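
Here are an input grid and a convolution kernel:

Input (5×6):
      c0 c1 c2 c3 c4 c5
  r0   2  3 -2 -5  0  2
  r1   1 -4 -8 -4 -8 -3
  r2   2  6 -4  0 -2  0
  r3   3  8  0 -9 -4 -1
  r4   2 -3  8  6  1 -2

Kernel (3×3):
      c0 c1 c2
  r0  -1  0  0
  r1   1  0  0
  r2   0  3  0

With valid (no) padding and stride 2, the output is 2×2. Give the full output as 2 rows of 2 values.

Output[0,0]: The receptive field on the input at this output position is [2 3 -2 / 1 -4 -8 / 2 6 -4]. Elementwise product with the kernel and sum: 2·-1 + 1·1 + 6·3.

17 -6
-8 22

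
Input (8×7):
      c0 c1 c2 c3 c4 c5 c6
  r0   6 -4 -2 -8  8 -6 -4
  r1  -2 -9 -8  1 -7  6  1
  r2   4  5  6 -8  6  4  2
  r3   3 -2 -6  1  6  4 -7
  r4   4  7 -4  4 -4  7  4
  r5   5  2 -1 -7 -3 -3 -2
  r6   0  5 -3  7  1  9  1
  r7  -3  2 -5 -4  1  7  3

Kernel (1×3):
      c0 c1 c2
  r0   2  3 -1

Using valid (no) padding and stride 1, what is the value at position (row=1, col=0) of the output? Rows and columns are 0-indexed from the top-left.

-23

The receptive field on the input at this output position is [-2 -9 -8]. Elementwise product with the kernel and sum: -2·2 + -9·3 + -8·-1.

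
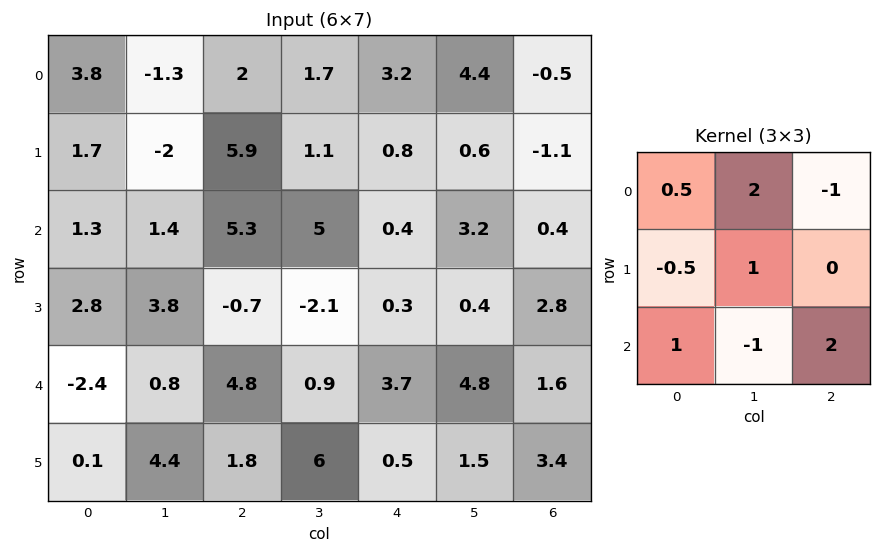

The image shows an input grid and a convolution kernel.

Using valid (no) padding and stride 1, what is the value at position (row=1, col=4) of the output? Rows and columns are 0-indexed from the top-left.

The receptive field on the input at this output position is [0.8 0.6 -1.1 / 0.4 3.2 0.4 / 0.3 0.4 2.8]. Elementwise product with the kernel and sum: 0.8·0.5 + 0.6·2 + -1.1·-1 + 0.4·-0.5 + 3.2·1 + 0.3·1 + 0.4·-1 + 2.8·2.

11.2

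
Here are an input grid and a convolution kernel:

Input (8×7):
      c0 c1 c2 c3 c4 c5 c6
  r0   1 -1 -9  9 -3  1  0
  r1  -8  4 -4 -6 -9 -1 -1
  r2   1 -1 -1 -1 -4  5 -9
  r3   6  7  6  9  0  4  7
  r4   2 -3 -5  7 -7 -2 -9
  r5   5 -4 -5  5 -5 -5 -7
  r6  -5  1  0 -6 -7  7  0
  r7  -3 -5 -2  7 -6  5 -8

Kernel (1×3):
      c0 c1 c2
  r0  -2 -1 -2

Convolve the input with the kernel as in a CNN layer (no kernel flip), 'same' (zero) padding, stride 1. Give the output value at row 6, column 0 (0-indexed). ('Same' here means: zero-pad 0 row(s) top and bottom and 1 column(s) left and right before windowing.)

The receptive field on the zero-padded input at this output position is [0 -5 1]. Elementwise product with the kernel and sum: 0·-2 + -5·-1 + 1·-2.

3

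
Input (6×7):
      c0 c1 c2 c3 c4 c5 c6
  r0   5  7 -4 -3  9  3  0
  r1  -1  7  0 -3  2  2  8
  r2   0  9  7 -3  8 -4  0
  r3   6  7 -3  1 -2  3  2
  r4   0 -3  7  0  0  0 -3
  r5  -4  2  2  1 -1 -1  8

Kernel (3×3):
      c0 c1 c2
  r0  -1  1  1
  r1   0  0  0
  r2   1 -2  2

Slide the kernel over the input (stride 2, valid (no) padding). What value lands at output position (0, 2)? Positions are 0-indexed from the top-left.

The receptive field on the input at this output position is [9 3 0 / 2 2 8 / 8 -4 0]. Elementwise product with the kernel and sum: 9·-1 + 3·1 + 0·1 + 8·1 + -4·-2 + 0·2.

10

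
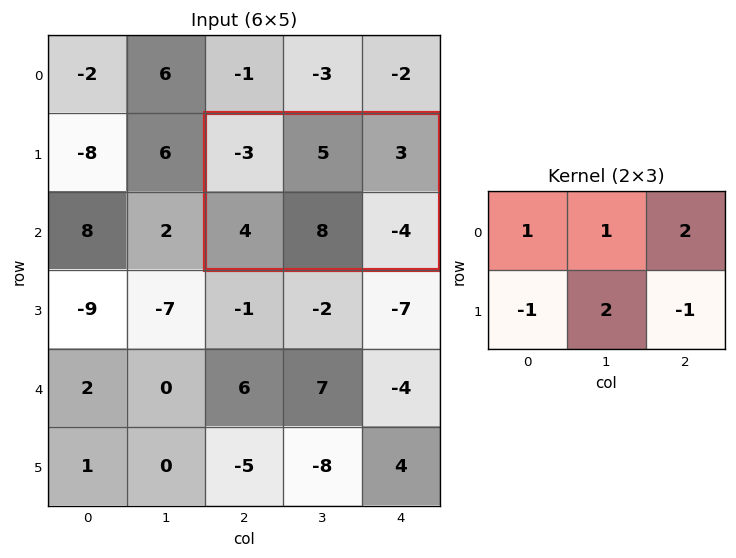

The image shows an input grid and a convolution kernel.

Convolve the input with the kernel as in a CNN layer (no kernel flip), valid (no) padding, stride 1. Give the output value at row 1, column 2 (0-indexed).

24

The receptive field on the input at this output position is [-3 5 3 / 4 8 -4]. Elementwise product with the kernel and sum: -3·1 + 5·1 + 3·2 + 4·-1 + 8·2 + -4·-1.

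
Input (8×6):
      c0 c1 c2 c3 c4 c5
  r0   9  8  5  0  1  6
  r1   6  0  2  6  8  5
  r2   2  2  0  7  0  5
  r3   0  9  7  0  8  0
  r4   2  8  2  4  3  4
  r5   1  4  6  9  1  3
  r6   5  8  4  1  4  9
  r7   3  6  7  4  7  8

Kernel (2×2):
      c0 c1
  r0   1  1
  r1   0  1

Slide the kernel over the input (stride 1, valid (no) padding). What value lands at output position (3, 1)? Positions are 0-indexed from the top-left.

The receptive field on the input at this output position is [9 7 / 8 2]. Elementwise product with the kernel and sum: 9·1 + 7·1 + 2·1.

18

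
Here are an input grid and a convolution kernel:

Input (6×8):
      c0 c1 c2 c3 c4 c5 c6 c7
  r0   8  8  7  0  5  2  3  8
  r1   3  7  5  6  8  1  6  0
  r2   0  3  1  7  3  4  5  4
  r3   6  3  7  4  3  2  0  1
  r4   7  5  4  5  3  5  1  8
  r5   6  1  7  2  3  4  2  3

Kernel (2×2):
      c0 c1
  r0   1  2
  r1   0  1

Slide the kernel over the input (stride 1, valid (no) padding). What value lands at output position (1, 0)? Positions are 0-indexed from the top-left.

The receptive field on the input at this output position is [3 7 / 0 3]. Elementwise product with the kernel and sum: 3·1 + 7·2 + 3·1.

20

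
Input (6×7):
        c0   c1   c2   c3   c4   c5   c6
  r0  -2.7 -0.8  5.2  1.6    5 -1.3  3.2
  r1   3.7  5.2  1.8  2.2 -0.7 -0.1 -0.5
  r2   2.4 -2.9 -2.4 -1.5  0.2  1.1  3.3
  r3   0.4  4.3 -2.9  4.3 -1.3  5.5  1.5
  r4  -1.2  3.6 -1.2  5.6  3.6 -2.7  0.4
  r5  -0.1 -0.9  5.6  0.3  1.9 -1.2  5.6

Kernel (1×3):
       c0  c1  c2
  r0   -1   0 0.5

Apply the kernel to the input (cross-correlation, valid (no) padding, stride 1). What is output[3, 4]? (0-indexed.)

2.05

The receptive field on the input at this output position is [-1.3 5.5 1.5]. Elementwise product with the kernel and sum: -1.3·-1 + 1.5·0.5.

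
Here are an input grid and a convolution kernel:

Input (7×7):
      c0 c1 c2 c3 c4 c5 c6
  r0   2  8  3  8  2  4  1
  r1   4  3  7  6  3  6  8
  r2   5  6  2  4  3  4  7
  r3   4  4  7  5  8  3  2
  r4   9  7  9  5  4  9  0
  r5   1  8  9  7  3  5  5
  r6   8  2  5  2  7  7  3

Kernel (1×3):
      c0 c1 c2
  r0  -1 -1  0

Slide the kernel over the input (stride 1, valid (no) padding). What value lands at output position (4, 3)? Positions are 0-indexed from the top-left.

-9

The receptive field on the input at this output position is [5 4 9]. Elementwise product with the kernel and sum: 5·-1 + 4·-1.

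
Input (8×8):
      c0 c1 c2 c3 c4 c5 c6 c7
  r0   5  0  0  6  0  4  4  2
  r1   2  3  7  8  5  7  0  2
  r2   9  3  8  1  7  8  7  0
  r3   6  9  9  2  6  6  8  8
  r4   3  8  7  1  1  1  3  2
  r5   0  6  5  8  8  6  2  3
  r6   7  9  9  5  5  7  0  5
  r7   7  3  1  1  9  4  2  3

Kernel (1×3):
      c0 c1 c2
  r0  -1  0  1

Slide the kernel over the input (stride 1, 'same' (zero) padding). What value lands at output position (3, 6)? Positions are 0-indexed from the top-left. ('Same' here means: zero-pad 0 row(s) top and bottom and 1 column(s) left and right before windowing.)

2

The receptive field on the zero-padded input at this output position is [6 8 8]. Elementwise product with the kernel and sum: 6·-1 + 8·1.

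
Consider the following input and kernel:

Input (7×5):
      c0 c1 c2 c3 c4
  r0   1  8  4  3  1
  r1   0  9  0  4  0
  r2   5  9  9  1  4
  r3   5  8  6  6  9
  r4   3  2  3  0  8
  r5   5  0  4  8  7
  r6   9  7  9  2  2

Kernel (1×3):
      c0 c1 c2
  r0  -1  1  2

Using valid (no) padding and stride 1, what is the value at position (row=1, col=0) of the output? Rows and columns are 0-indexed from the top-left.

The receptive field on the input at this output position is [0 9 0]. Elementwise product with the kernel and sum: 0·-1 + 9·1 + 0·2.

9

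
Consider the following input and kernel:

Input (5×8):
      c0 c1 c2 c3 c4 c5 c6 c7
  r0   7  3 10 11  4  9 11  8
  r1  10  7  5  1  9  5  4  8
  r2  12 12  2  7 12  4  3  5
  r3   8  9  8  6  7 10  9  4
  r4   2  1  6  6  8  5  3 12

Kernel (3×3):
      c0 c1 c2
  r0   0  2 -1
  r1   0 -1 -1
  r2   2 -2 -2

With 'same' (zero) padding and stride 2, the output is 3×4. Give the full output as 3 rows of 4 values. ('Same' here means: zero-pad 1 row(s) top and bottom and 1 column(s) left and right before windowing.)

-44 -19 -39 -33
-45 -10 -25 -14
4 -2 -9 -1

Output[0,0]: The receptive field on the zero-padded input at this output position is [0 0 0 / 0 7 3 / 0 10 7]. Elementwise product with the kernel and sum: 0·2 + 0·-1 + 7·-1 + 3·-1 + 0·2 + 10·-2 + 7·-2.
Output[0,1]: The receptive field on the zero-padded input at this output position is [0 0 0 / 3 10 11 / 7 5 1]. Elementwise product with the kernel and sum: 0·2 + 0·-1 + 10·-1 + 11·-1 + 7·2 + 5·-2 + 1·-2.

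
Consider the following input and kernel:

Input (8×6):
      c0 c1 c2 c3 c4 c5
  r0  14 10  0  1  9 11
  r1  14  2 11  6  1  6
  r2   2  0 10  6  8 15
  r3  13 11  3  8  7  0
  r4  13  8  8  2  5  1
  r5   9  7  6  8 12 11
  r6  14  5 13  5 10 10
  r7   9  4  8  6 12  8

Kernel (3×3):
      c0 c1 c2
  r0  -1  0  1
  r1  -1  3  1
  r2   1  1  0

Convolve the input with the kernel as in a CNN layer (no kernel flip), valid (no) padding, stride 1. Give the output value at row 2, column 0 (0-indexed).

The receptive field on the input at this output position is [2 0 10 / 13 11 3 / 13 8 8]. Elementwise product with the kernel and sum: 2·-1 + 10·1 + 13·-1 + 11·3 + 3·1 + 13·1 + 8·1.

52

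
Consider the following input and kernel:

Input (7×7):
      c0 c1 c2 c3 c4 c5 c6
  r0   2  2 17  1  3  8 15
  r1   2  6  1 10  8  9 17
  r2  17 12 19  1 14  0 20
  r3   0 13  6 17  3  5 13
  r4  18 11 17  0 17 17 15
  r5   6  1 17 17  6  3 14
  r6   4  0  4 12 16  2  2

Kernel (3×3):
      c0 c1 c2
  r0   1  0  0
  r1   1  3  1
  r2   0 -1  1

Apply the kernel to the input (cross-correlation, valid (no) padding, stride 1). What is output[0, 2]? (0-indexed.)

69

The receptive field on the input at this output position is [17 1 3 / 1 10 8 / 19 1 14]. Elementwise product with the kernel and sum: 17·1 + 1·1 + 10·3 + 8·1 + 1·-1 + 14·1.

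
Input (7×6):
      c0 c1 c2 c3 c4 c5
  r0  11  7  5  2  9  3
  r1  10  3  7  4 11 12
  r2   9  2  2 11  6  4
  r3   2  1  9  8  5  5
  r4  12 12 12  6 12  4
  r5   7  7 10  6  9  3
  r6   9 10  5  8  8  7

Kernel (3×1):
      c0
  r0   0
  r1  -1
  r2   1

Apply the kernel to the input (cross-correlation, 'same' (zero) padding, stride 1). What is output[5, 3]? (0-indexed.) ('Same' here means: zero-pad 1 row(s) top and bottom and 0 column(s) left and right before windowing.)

The receptive field on the zero-padded input at this output position is [6 / 6 / 8]. Elementwise product with the kernel and sum: 6·-1 + 8·1.

2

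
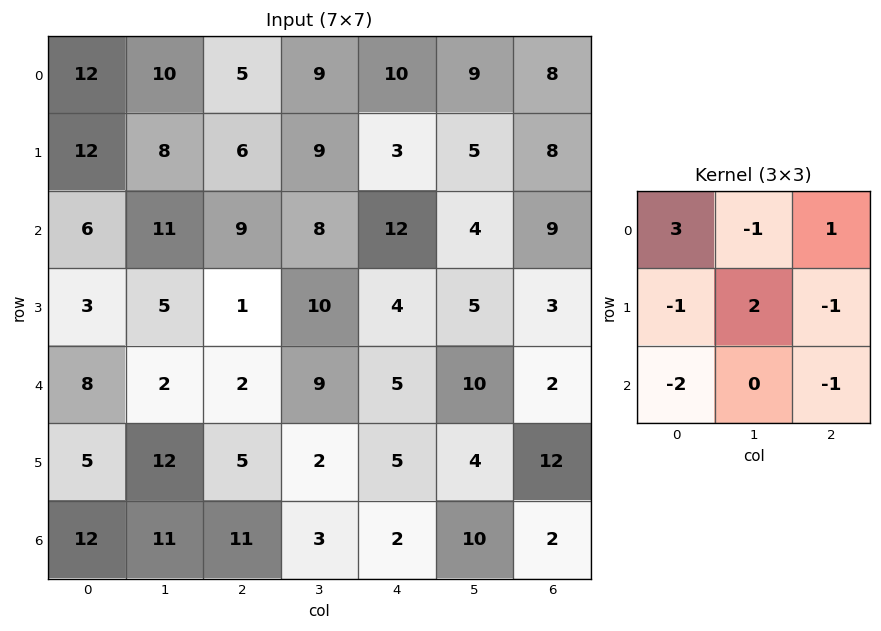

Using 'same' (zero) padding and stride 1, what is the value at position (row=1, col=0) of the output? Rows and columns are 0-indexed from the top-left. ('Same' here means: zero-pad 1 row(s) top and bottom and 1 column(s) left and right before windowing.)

The receptive field on the zero-padded input at this output position is [0 12 10 / 0 12 8 / 0 6 11]. Elementwise product with the kernel and sum: 0·3 + 12·-1 + 10·1 + 0·-1 + 12·2 + 8·-1 + 0·-2 + 11·-1.

3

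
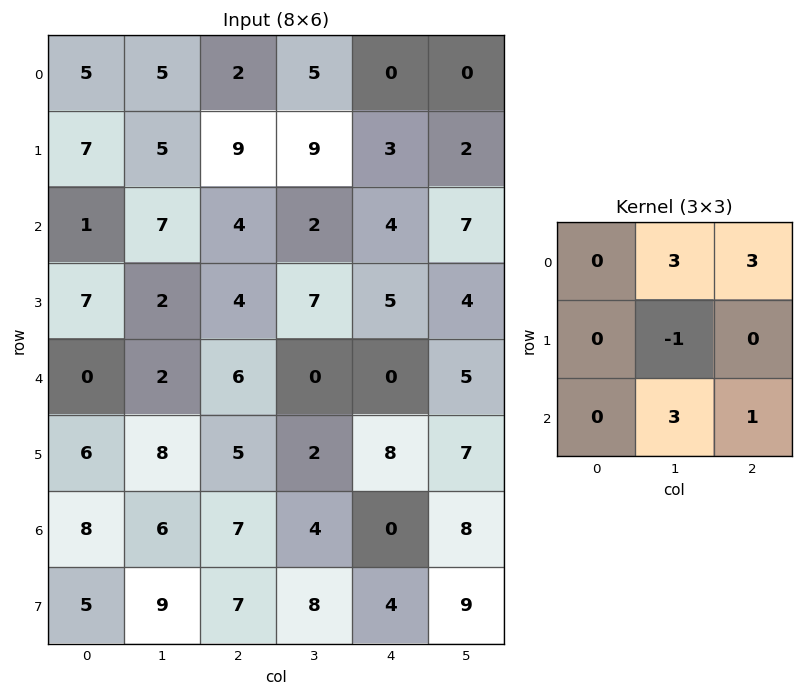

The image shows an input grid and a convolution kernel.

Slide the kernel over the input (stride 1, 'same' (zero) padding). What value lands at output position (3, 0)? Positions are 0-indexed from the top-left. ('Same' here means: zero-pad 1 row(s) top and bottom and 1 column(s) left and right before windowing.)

19

The receptive field on the zero-padded input at this output position is [0 1 7 / 0 7 2 / 0 0 2]. Elementwise product with the kernel and sum: 1·3 + 7·3 + 7·-1 + 0·3 + 2·1.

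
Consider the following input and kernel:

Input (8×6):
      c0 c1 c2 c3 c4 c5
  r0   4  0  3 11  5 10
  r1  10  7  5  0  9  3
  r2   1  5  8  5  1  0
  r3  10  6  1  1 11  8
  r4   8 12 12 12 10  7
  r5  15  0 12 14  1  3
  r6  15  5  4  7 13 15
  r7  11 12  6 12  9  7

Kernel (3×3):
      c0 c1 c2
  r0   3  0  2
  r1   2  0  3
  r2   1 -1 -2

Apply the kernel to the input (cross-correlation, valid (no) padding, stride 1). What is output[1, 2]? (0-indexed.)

30

The receptive field on the input at this output position is [5 0 9 / 8 5 1 / 1 1 11]. Elementwise product with the kernel and sum: 5·3 + 9·2 + 8·2 + 1·3 + 1·1 + 1·-1 + 11·-2.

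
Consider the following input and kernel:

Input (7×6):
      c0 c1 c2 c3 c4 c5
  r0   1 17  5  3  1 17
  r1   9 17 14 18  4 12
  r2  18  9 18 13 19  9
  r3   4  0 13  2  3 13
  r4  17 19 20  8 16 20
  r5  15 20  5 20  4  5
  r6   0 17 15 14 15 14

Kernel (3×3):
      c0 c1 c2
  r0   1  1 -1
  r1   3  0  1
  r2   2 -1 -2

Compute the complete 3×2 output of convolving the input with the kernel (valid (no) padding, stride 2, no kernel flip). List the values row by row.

Output[0,0]: The receptive field on the input at this output position is [1 17 5 / 9 17 14 / 18 9 18]. Elementwise product with the kernel and sum: 1·1 + 17·1 + 5·-1 + 9·3 + 14·1 + 18·2 + 9·-1 + 18·-2.

45 38
9 54
19 17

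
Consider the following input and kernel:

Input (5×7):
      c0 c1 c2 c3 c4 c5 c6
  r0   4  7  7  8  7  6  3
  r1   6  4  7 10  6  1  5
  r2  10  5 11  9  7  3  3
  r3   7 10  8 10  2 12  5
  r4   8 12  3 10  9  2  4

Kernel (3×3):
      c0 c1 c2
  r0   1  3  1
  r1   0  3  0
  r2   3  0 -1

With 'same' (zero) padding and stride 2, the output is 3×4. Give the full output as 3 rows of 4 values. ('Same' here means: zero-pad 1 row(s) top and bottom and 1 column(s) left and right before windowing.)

8 23 50 12
42 88 68 61
55 53 55 39

Output[0,0]: The receptive field on the zero-padded input at this output position is [0 0 0 / 0 4 7 / 0 6 4]. Elementwise product with the kernel and sum: 0·1 + 0·3 + 0·1 + 4·3 + 0·3 + 4·-1.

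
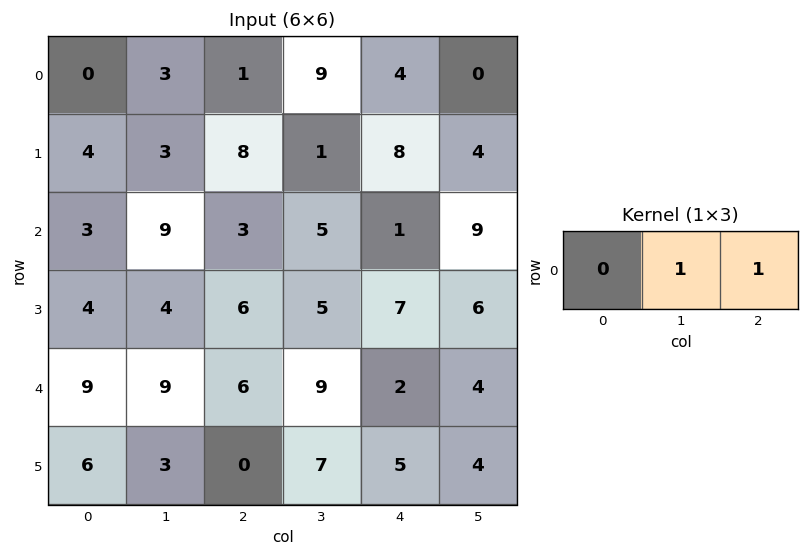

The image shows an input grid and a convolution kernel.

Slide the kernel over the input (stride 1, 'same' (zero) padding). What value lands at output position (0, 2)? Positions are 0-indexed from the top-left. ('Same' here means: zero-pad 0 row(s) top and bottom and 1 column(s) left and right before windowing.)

The receptive field on the zero-padded input at this output position is [3 1 9]. Elementwise product with the kernel and sum: 1·1 + 9·1.

10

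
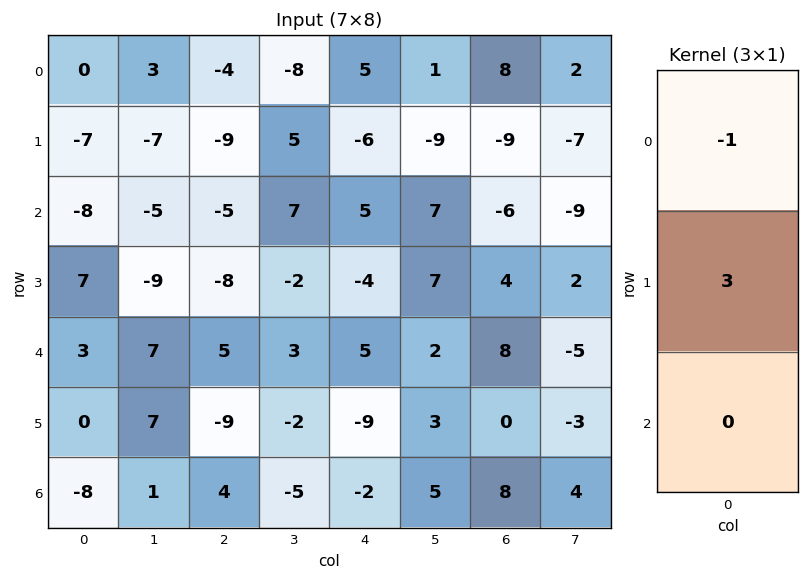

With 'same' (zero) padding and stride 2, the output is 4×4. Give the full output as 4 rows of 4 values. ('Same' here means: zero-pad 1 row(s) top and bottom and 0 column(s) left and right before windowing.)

Output[0,0]: The receptive field on the zero-padded input at this output position is [0 / 0 / -7]. Elementwise product with the kernel and sum: 0·-1 + 0·3.

0 -12 15 24
-17 -6 21 -9
2 23 19 20
-24 21 3 24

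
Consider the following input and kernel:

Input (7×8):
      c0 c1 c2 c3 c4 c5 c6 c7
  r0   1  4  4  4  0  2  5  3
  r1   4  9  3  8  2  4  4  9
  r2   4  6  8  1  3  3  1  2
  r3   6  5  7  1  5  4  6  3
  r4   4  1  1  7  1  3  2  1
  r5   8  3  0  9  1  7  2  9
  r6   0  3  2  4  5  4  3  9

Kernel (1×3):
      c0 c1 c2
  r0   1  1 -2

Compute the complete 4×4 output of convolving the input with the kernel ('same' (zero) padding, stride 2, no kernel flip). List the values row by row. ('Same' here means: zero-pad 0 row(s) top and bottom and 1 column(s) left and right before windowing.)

-7 0 0 1
-8 12 -2 0
2 -12 2 3
-6 -3 1 -11

Output[0,0]: The receptive field on the zero-padded input at this output position is [0 1 4]. Elementwise product with the kernel and sum: 0·1 + 1·1 + 4·-2.
Output[0,1]: The receptive field on the zero-padded input at this output position is [4 4 4]. Elementwise product with the kernel and sum: 4·1 + 4·1 + 4·-2.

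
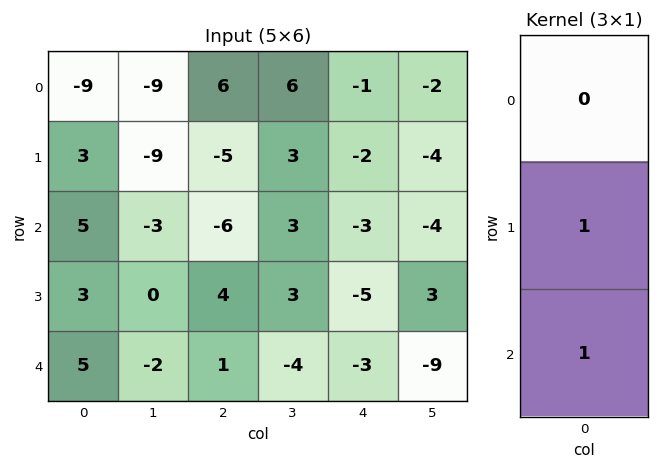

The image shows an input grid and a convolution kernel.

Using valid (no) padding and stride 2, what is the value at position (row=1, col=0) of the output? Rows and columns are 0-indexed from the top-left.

8

The receptive field on the input at this output position is [5 / 3 / 5]. Elementwise product with the kernel and sum: 3·1 + 5·1.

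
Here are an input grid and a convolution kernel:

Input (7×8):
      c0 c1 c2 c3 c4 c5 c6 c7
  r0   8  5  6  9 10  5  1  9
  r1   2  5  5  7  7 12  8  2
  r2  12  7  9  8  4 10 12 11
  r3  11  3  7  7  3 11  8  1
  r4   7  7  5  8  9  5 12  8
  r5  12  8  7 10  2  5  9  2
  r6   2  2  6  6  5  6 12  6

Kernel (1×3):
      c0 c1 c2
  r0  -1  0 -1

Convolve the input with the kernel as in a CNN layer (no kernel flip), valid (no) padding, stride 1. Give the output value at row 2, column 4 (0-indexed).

-16

The receptive field on the input at this output position is [4 10 12]. Elementwise product with the kernel and sum: 4·-1 + 12·-1.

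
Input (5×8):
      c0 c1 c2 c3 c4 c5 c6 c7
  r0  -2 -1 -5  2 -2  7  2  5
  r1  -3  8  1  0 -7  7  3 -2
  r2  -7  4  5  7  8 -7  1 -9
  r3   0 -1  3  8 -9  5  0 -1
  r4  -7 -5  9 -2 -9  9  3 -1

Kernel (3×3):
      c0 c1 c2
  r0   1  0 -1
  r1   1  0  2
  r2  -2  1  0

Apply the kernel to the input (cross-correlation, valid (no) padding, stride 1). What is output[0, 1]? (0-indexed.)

2

The receptive field on the input at this output position is [-1 -5 2 / 8 1 0 / 4 5 7]. Elementwise product with the kernel and sum: -1·1 + 2·-1 + 8·1 + 0·2 + 4·-2 + 5·1.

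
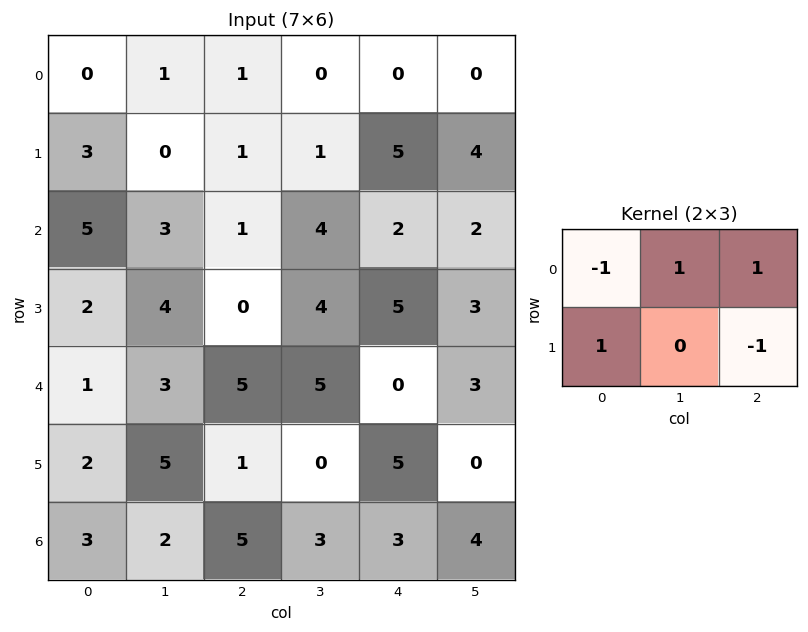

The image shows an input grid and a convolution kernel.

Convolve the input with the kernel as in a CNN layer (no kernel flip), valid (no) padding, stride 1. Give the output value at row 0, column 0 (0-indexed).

4

The receptive field on the input at this output position is [0 1 1 / 3 0 1]. Elementwise product with the kernel and sum: 0·-1 + 1·1 + 1·1 + 3·1 + 1·-1.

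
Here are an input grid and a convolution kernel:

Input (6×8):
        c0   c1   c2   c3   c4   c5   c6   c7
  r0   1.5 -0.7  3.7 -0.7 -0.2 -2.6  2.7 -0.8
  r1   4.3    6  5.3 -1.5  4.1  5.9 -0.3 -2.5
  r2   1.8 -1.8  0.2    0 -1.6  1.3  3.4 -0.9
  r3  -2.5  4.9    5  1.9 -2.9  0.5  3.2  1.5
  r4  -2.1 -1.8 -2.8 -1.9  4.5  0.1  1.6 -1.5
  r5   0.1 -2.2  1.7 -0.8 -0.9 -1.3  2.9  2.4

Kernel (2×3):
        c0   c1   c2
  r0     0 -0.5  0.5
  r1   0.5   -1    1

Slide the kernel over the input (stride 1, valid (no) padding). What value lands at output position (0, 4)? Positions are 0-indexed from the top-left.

The receptive field on the input at this output position is [-0.2 -2.6 2.7 / 4.1 5.9 -0.3]. Elementwise product with the kernel and sum: -2.6·-0.5 + 2.7·0.5 + 4.1·0.5 + 5.9·-1 + -0.3·1.

-1.5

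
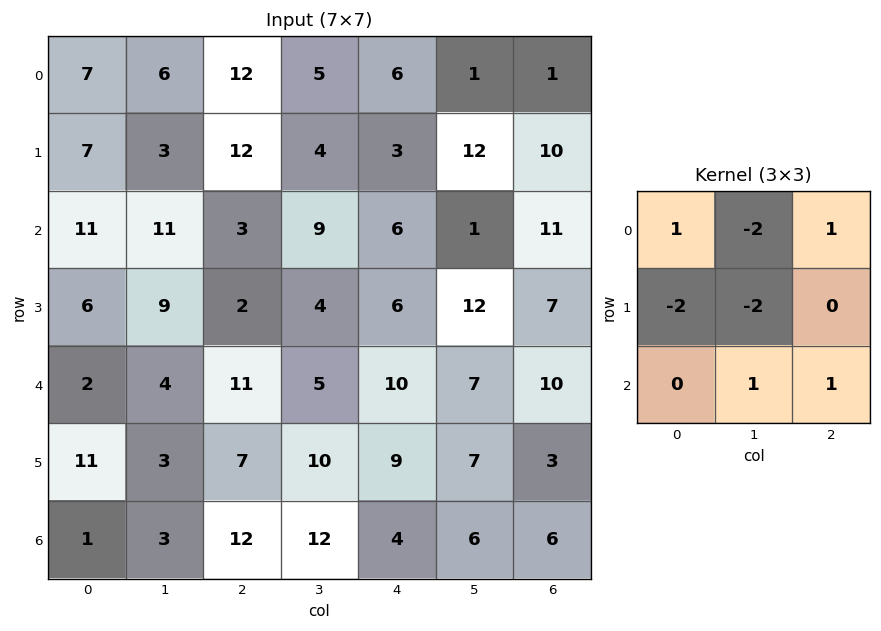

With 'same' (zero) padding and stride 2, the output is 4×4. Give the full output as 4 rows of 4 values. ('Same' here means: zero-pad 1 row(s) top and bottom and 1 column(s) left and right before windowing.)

Output[0,0]: The receptive field on the zero-padded input at this output position is [0 0 0 / 0 7 6 / 0 7 3]. Elementwise product with the kernel and sum: 0·1 + 0·-2 + 0·1 + 0·-2 + 7·-2 + 7·1 + 3·1.

-4 -20 -7 6
-18 -39 -2 -25
7 -4 -10 -33
-21 -31 -33 -23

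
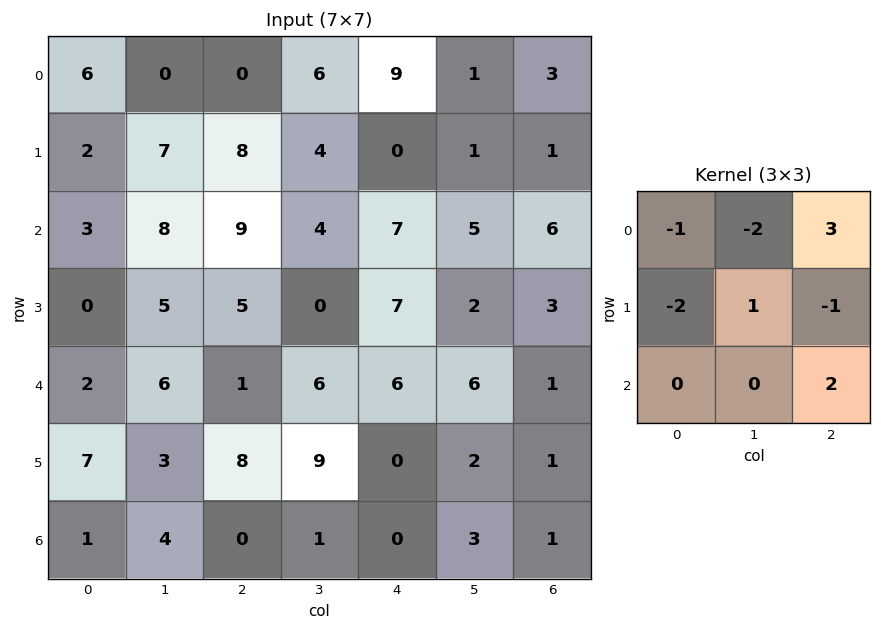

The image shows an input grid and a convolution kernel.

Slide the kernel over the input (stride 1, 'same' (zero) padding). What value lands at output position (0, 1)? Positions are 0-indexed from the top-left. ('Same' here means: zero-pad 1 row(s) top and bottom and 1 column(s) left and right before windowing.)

4

The receptive field on the zero-padded input at this output position is [0 0 0 / 6 0 0 / 2 7 8]. Elementwise product with the kernel and sum: 0·-1 + 0·-2 + 0·3 + 6·-2 + 0·1 + 0·-1 + 8·2.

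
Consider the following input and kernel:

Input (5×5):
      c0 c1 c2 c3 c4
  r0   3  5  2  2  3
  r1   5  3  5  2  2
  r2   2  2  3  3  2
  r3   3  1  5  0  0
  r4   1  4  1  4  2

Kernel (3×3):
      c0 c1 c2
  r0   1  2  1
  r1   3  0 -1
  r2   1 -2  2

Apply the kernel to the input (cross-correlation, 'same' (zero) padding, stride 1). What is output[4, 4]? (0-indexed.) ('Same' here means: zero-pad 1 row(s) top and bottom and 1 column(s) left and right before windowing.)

The receptive field on the zero-padded input at this output position is [0 0 0 / 4 2 0 / 0 0 0]. Elementwise product with the kernel and sum: 0·1 + 0·2 + 0·1 + 4·3 + 0·-1 + 0·1 + 0·-2 + 0·2.

12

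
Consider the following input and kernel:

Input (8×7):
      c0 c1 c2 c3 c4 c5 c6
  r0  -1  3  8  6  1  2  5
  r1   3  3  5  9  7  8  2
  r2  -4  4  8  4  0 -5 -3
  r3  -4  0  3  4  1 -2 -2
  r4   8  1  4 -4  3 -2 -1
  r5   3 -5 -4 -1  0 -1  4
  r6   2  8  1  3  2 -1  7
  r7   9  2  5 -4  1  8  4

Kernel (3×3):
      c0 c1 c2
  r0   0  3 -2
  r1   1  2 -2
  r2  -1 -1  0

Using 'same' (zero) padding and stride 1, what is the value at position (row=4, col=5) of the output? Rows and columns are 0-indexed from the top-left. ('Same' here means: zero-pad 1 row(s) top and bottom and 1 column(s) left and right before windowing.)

The receptive field on the zero-padded input at this output position is [1 -2 -2 / 3 -2 -1 / 0 -1 4]. Elementwise product with the kernel and sum: -2·3 + -2·-2 + 3·1 + -2·2 + -1·-2 + 0·-1 + -1·-1.

0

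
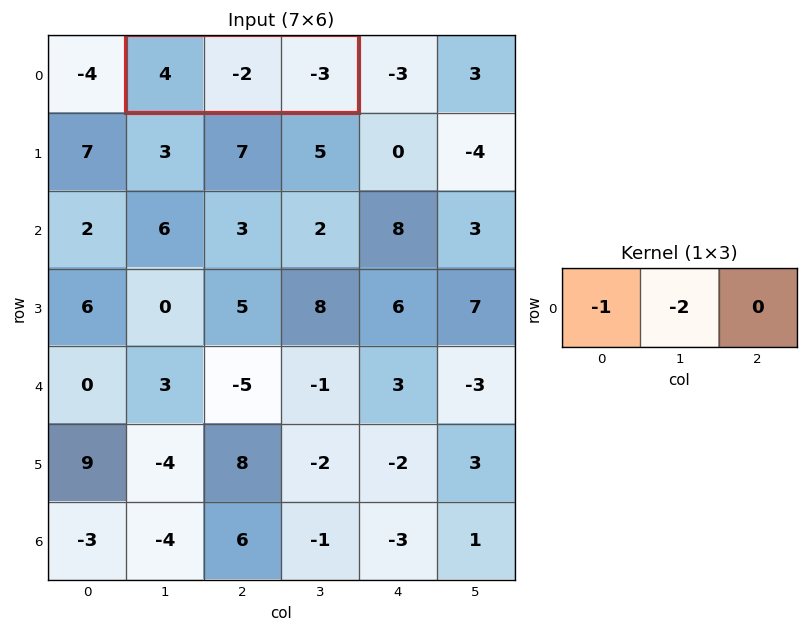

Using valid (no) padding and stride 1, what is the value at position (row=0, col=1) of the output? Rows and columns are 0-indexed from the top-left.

The receptive field on the input at this output position is [4 -2 -3]. Elementwise product with the kernel and sum: 4·-1 + -2·-2.

0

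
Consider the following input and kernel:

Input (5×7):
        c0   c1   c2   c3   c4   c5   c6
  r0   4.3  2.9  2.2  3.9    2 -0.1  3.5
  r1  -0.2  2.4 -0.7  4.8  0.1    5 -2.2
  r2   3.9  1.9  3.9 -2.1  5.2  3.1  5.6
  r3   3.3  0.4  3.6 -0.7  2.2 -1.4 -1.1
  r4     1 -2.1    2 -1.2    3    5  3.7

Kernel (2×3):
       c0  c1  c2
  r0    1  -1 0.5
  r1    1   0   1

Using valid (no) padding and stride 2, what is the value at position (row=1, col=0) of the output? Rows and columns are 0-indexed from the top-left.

The receptive field on the input at this output position is [3.9 1.9 3.9 / 3.3 0.4 3.6]. Elementwise product with the kernel and sum: 3.9·1 + 1.9·-1 + 3.9·0.5 + 3.3·1 + 3.6·1.

10.85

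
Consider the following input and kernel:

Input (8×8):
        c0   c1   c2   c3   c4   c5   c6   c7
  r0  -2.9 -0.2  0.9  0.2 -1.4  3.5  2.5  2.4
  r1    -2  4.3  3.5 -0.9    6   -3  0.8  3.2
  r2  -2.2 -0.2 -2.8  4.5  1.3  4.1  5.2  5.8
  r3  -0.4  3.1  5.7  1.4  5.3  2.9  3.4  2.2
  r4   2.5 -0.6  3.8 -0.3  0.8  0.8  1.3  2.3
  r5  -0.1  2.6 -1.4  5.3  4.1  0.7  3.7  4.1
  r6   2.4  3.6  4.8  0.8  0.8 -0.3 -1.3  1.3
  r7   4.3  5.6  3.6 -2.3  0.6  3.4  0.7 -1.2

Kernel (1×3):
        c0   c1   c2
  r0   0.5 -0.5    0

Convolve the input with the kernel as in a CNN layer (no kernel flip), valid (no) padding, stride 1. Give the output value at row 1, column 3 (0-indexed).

The receptive field on the input at this output position is [-0.9 6 -3]. Elementwise product with the kernel and sum: -0.9·0.5 + 6·-0.5.

-3.45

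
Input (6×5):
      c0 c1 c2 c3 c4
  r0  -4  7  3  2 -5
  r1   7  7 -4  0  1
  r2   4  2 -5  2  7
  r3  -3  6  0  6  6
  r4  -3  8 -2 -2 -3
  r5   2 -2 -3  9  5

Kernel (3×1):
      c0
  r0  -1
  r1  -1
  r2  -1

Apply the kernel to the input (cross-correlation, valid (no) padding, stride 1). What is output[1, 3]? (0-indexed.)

The receptive field on the input at this output position is [0 / 2 / 6]. Elementwise product with the kernel and sum: 0·-1 + 2·-1 + 6·-1.

-8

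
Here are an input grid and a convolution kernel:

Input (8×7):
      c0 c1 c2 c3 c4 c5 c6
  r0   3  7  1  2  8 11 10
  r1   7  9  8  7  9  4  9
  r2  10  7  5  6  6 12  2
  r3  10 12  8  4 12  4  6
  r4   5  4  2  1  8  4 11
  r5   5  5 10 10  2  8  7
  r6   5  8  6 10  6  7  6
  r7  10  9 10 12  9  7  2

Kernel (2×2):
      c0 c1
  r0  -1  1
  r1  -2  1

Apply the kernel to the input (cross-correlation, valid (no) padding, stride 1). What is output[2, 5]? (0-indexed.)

-12

The receptive field on the input at this output position is [12 2 / 4 6]. Elementwise product with the kernel and sum: 12·-1 + 2·1 + 4·-2 + 6·1.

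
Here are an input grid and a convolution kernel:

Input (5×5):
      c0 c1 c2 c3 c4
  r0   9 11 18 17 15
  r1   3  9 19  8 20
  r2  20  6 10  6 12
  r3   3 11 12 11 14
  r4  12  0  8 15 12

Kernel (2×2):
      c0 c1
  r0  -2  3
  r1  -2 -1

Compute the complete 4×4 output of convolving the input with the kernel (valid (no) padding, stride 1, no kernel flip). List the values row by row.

Output[0,0]: The receptive field on the input at this output position is [9 11 / 3 9]. Elementwise product with the kernel and sum: 9·-2 + 11·3 + 3·-2 + 9·-1.

0 -5 -31 -25
-25 17 -40 20
-39 -16 -37 -12
3 6 -22 -22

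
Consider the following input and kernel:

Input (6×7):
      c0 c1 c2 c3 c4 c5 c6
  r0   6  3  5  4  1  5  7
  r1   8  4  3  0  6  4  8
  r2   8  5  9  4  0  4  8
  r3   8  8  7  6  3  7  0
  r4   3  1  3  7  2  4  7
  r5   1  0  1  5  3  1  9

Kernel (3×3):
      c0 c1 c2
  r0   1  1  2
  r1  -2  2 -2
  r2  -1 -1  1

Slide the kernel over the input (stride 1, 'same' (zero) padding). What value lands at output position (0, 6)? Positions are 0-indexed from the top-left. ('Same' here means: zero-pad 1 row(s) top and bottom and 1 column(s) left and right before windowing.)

-8

The receptive field on the zero-padded input at this output position is [0 0 0 / 5 7 0 / 4 8 0]. Elementwise product with the kernel and sum: 0·1 + 0·1 + 0·2 + 5·-2 + 7·2 + 0·-2 + 4·-1 + 8·-1 + 0·1.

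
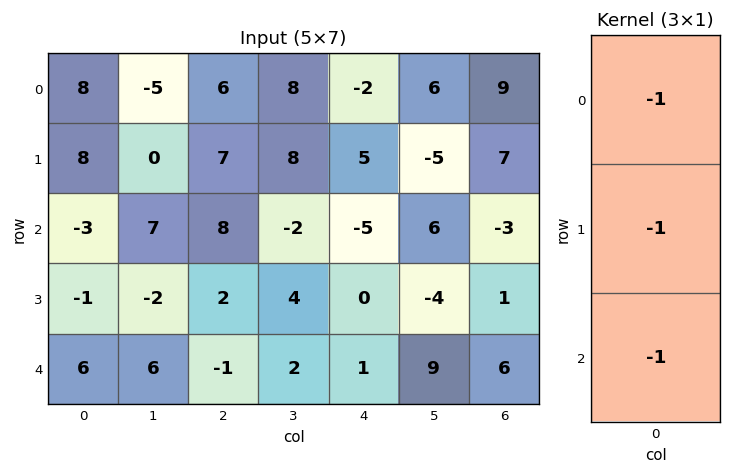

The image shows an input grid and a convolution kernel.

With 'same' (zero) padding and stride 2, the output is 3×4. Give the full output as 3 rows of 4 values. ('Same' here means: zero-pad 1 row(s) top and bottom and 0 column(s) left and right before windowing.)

-16 -13 -3 -16
-4 -17 0 -5
-5 -1 -1 -7

Output[0,0]: The receptive field on the zero-padded input at this output position is [0 / 8 / 8]. Elementwise product with the kernel and sum: 0·-1 + 8·-1 + 8·-1.
Output[0,1]: The receptive field on the zero-padded input at this output position is [0 / 6 / 7]. Elementwise product with the kernel and sum: 0·-1 + 6·-1 + 7·-1.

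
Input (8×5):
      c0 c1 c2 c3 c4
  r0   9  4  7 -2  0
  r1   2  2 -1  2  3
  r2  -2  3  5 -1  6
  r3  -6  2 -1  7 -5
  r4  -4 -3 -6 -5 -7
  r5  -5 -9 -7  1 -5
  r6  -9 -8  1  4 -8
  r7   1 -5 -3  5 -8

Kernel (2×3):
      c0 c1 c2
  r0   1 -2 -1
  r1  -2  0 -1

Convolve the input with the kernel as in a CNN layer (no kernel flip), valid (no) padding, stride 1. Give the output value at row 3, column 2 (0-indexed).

9

The receptive field on the input at this output position is [-1 7 -5 / -6 -5 -7]. Elementwise product with the kernel and sum: -1·1 + 7·-2 + -5·-1 + -6·-2 + -7·-1.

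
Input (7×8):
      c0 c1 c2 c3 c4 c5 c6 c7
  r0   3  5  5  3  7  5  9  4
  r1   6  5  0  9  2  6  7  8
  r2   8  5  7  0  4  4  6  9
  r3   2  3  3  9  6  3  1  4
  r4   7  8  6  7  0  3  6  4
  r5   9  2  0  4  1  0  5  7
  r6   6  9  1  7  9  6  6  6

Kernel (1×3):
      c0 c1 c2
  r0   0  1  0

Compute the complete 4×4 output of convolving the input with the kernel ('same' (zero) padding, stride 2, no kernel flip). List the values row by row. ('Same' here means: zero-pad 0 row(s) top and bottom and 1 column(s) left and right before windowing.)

Output[0,0]: The receptive field on the zero-padded input at this output position is [0 3 5]. Elementwise product with the kernel and sum: 3·1.

3 5 7 9
8 7 4 6
7 6 0 6
6 1 9 6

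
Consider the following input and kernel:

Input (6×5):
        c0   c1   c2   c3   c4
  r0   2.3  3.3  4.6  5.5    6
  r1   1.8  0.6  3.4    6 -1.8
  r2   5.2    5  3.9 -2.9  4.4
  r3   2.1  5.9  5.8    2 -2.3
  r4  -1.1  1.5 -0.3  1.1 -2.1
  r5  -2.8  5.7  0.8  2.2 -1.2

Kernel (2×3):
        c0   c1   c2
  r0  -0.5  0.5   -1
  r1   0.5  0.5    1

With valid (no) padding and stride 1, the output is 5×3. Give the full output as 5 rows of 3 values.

Output[0,0]: The receptive field on the input at this output position is [2.3 3.3 4.6 / 1.8 0.6 3.4]. Elementwise product with the kernel and sum: 2.3·-0.5 + 3.3·0.5 + 4.6·-1 + 1.8·0.5 + 0.6·0.5 + 3.4·1.
Output[0,1]: The receptive field on the input at this output position is [3.3 4.6 5.5 / 0.6 3.4 6]. Elementwise product with the kernel and sum: 3.3·-0.5 + 4.6·0.5 + 5.5·-1 + 0.6·0.5 + 3.4·0.5 + 6·1.

0.5 3.15 -2.65
5 -3.05 8
5.8 10.2 -6.2
-4 -0.35 -1.3
3.85 3.45 3.1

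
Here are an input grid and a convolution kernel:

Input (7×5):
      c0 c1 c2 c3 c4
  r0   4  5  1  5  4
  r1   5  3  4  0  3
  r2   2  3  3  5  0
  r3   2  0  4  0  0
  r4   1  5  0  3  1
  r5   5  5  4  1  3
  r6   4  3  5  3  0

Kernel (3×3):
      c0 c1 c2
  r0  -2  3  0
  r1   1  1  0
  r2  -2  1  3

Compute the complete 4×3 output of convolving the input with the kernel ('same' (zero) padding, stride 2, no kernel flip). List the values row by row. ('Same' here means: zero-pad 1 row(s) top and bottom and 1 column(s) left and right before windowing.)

Output[0,0]: The receptive field on the zero-padded input at this output position is [0 0 0 / 0 4 5 / 0 5 3]. Elementwise product with the kernel and sum: 0·-2 + 0·3 + 0·1 + 4·1 + 0·-2 + 5·1 + 3·3.

18 4 12
19 16 14
27 14 5
19 10 10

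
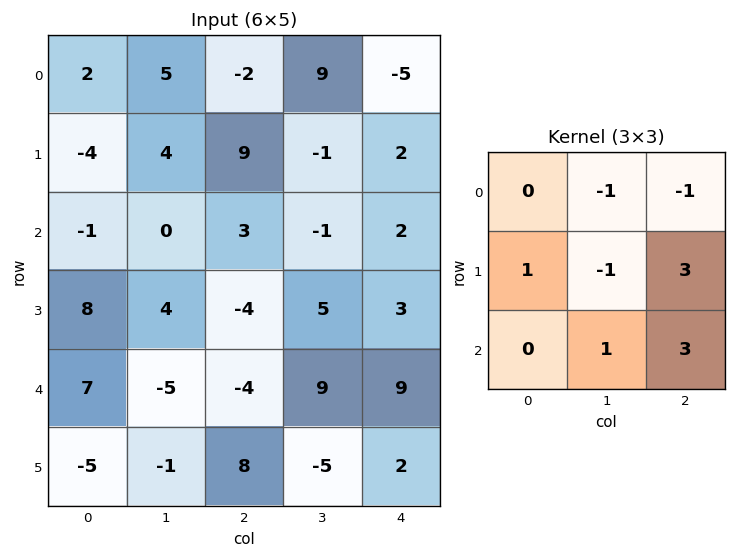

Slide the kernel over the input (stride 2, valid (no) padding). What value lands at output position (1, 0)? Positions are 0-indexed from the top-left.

-28

The receptive field on the input at this output position is [-1 0 3 / 8 4 -4 / 7 -5 -4]. Elementwise product with the kernel and sum: 0·-1 + 3·-1 + 8·1 + 4·-1 + -4·3 + -5·1 + -4·3.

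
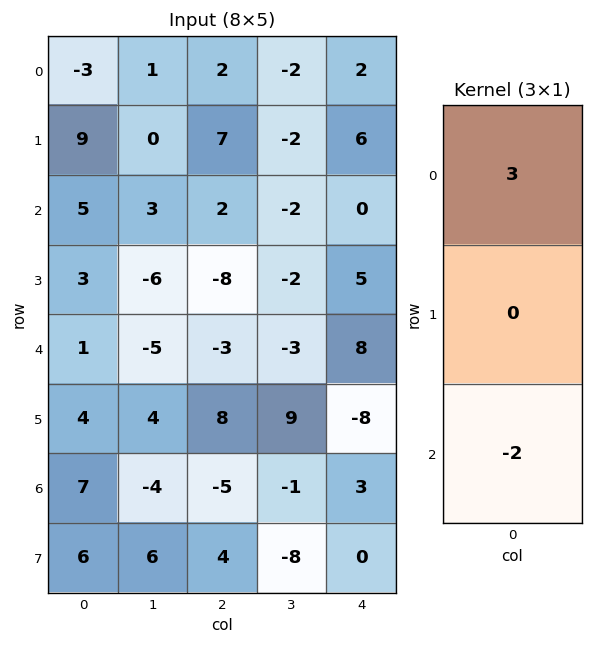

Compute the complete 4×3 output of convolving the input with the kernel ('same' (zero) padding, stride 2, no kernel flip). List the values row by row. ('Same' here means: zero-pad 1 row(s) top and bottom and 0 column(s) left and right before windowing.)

-18 -14 -12
21 37 8
1 -40 31
0 16 -24

Output[0,0]: The receptive field on the zero-padded input at this output position is [0 / -3 / 9]. Elementwise product with the kernel and sum: 0·3 + 9·-2.
Output[0,1]: The receptive field on the zero-padded input at this output position is [0 / 2 / 7]. Elementwise product with the kernel and sum: 0·3 + 7·-2.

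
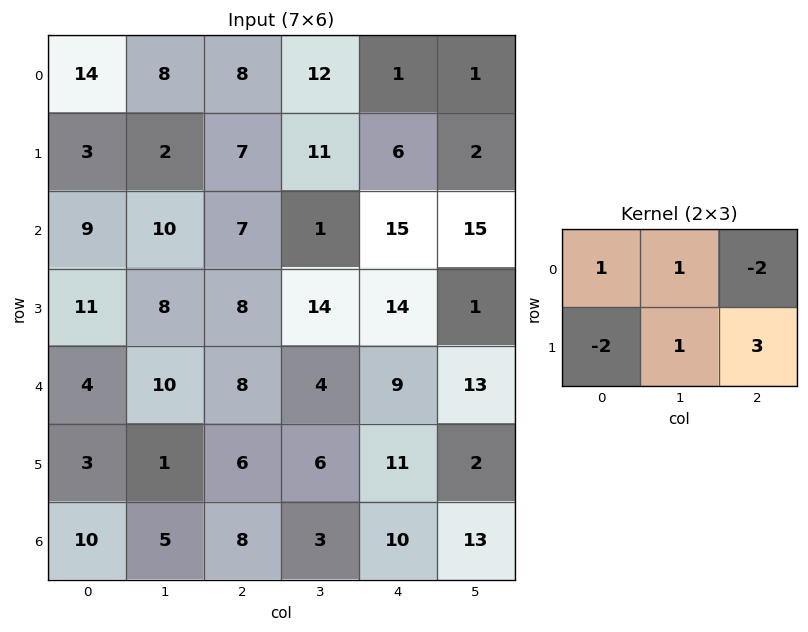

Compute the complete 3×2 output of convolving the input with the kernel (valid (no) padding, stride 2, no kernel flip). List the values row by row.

23 33
15 18
11 21

Output[0,0]: The receptive field on the input at this output position is [14 8 8 / 3 2 7]. Elementwise product with the kernel and sum: 14·1 + 8·1 + 8·-2 + 3·-2 + 2·1 + 7·3.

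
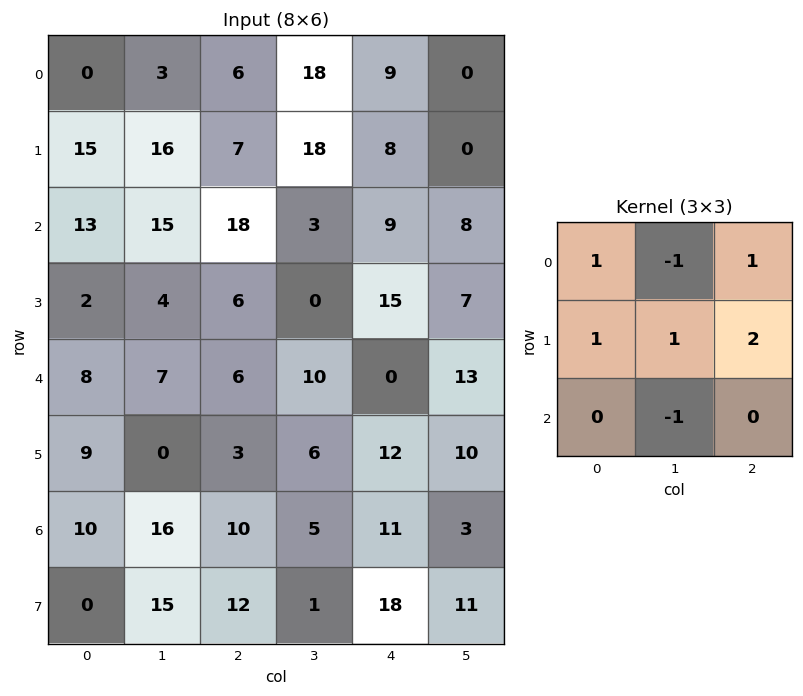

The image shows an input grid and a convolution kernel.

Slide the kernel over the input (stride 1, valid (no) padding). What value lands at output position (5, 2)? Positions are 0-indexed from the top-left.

45

The receptive field on the input at this output position is [3 6 12 / 10 5 11 / 12 1 18]. Elementwise product with the kernel and sum: 3·1 + 6·-1 + 12·1 + 10·1 + 5·1 + 11·2 + 1·-1.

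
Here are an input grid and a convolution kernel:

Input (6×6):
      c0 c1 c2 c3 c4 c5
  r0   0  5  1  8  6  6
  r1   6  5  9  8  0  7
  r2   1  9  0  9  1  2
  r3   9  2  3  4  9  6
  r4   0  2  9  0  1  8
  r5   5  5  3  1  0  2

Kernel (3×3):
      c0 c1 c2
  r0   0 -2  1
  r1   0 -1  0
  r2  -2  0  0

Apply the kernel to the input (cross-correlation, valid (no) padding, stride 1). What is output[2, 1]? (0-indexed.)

The receptive field on the input at this output position is [9 0 9 / 2 3 4 / 2 9 0]. Elementwise product with the kernel and sum: 0·-2 + 9·1 + 3·-1 + 2·-2.

2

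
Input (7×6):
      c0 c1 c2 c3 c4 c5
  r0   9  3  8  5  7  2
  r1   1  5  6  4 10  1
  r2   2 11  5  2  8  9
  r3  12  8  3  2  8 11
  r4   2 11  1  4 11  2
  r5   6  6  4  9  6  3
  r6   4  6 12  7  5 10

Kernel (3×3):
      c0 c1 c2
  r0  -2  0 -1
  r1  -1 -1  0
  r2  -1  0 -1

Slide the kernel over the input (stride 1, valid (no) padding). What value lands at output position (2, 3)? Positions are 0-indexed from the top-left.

-29

The receptive field on the input at this output position is [2 8 9 / 2 8 11 / 4 11 2]. Elementwise product with the kernel and sum: 2·-2 + 9·-1 + 2·-1 + 8·-1 + 4·-1 + 2·-1.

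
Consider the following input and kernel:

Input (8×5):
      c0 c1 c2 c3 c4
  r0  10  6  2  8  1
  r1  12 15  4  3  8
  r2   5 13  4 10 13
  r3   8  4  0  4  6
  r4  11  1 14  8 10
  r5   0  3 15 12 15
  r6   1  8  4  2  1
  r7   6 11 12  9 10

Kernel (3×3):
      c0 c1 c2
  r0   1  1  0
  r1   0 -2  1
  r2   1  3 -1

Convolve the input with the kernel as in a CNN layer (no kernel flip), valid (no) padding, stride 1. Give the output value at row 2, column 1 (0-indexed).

The receptive field on the input at this output position is [13 4 10 / 4 0 4 / 1 14 8]. Elementwise product with the kernel and sum: 13·1 + 4·1 + 0·-2 + 4·1 + 1·1 + 14·3 + 8·-1.

56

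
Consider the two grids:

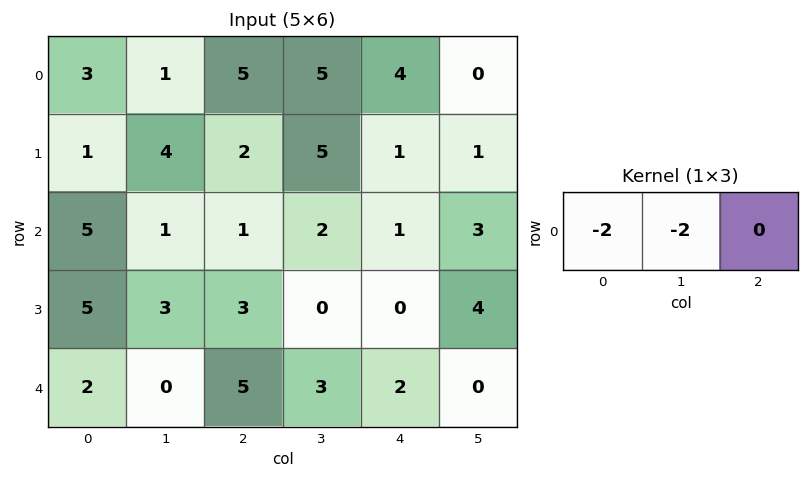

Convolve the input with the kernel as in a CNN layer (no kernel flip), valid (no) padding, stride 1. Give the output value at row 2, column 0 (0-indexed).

-12

The receptive field on the input at this output position is [5 1 1]. Elementwise product with the kernel and sum: 5·-2 + 1·-2.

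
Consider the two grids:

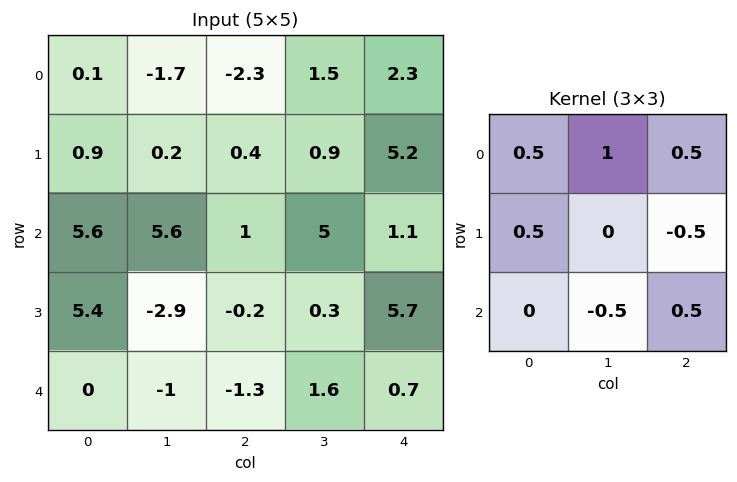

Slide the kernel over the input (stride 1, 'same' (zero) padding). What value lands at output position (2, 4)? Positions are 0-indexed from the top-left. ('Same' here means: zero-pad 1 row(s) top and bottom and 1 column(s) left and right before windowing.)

The receptive field on the zero-padded input at this output position is [0.9 5.2 0 / 5 1.1 0 / 0.3 5.7 0]. Elementwise product with the kernel and sum: 0.9·0.5 + 5.2·1 + 0·0.5 + 5·0.5 + 0·-0.5 + 5.7·-0.5 + 0·0.5.

5.3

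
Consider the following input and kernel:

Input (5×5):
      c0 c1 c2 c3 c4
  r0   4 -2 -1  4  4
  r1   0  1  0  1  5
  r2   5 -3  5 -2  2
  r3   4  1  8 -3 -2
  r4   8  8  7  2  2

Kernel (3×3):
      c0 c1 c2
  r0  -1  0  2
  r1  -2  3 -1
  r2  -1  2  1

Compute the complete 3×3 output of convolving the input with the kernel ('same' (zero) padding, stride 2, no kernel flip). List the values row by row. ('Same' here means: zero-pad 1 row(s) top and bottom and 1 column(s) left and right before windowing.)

15 -3 13
29 36 8
18 -4 5

Output[0,0]: The receptive field on the zero-padded input at this output position is [0 0 0 / 0 4 -2 / 0 0 1]. Elementwise product with the kernel and sum: 0·-1 + 0·2 + 0·-2 + 4·3 + -2·-1 + 0·-1 + 0·2 + 1·1.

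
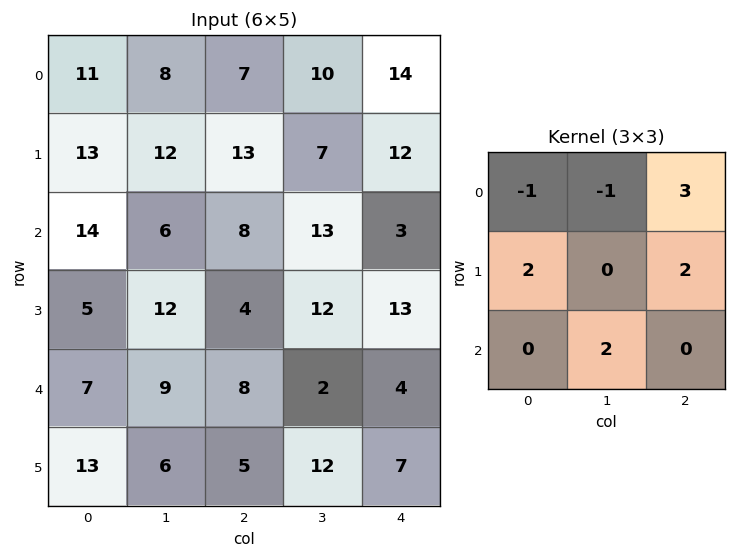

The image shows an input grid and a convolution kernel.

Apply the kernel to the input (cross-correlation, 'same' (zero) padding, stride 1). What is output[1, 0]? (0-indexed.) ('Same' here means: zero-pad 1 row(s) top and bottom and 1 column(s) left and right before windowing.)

65

The receptive field on the zero-padded input at this output position is [0 11 8 / 0 13 12 / 0 14 6]. Elementwise product with the kernel and sum: 0·-1 + 11·-1 + 8·3 + 0·2 + 12·2 + 14·2.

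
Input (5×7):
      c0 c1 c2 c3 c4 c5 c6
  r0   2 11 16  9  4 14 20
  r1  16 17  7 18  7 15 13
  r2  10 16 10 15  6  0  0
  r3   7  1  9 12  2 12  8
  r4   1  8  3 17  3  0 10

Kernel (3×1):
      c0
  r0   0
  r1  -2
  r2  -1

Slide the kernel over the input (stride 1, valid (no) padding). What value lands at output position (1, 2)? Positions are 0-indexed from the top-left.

The receptive field on the input at this output position is [7 / 10 / 9]. Elementwise product with the kernel and sum: 10·-2 + 9·-1.

-29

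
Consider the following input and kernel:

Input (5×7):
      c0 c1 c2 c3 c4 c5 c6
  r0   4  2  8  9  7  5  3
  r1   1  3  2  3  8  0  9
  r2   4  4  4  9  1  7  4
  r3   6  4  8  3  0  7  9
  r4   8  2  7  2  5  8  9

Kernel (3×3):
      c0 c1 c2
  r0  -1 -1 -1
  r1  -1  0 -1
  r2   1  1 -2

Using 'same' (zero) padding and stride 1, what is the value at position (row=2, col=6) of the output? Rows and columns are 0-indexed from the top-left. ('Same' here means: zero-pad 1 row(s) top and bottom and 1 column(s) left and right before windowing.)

0

The receptive field on the zero-padded input at this output position is [0 9 0 / 7 4 0 / 7 9 0]. Elementwise product with the kernel and sum: 0·-1 + 9·-1 + 0·-1 + 7·-1 + 0·-1 + 7·1 + 9·1 + 0·-2.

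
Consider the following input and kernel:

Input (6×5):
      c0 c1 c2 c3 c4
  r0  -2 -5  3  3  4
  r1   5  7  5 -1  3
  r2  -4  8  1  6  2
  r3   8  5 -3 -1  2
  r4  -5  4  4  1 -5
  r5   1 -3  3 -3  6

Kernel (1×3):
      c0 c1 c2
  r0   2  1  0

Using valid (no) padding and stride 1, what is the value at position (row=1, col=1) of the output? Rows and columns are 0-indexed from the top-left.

19

The receptive field on the input at this output position is [7 5 -1]. Elementwise product with the kernel and sum: 7·2 + 5·1.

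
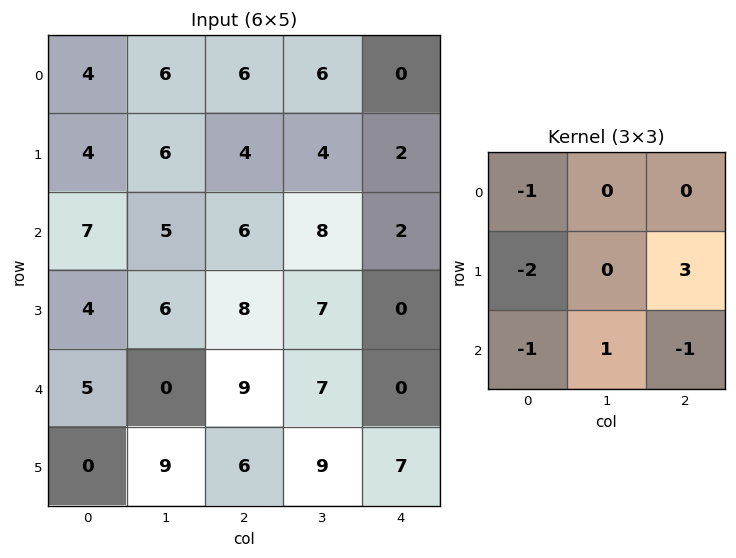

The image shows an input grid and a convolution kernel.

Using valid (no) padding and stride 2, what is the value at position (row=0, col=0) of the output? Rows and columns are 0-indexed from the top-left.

The receptive field on the input at this output position is [4 6 6 / 4 6 4 / 7 5 6]. Elementwise product with the kernel and sum: 4·-1 + 4·-2 + 4·3 + 7·-1 + 5·1 + 6·-1.

-8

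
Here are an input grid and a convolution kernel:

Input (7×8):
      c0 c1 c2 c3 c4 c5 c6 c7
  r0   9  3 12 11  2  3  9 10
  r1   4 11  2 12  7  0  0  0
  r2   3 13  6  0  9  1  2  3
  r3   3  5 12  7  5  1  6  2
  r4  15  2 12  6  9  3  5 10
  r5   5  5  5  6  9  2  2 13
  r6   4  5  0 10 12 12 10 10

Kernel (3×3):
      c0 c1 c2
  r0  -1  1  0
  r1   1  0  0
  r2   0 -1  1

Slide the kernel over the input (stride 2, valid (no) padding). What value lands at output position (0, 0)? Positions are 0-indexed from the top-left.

-9

The receptive field on the input at this output position is [9 3 12 / 4 11 2 / 3 13 6]. Elementwise product with the kernel and sum: 9·-1 + 3·1 + 4·1 + 13·-1 + 6·1.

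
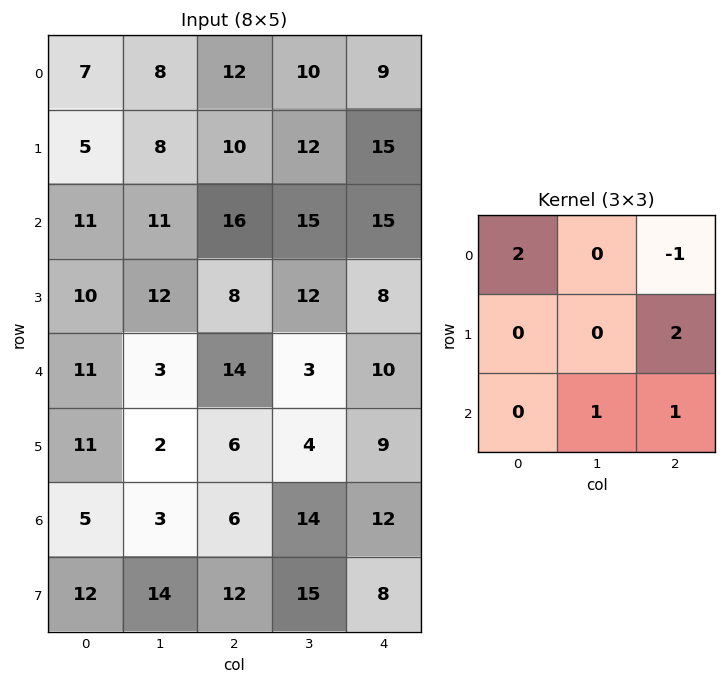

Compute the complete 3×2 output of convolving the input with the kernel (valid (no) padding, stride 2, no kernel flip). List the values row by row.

49 75
39 46
29 62

Output[0,0]: The receptive field on the input at this output position is [7 8 12 / 5 8 10 / 11 11 16]. Elementwise product with the kernel and sum: 7·2 + 12·-1 + 10·2 + 11·1 + 16·1.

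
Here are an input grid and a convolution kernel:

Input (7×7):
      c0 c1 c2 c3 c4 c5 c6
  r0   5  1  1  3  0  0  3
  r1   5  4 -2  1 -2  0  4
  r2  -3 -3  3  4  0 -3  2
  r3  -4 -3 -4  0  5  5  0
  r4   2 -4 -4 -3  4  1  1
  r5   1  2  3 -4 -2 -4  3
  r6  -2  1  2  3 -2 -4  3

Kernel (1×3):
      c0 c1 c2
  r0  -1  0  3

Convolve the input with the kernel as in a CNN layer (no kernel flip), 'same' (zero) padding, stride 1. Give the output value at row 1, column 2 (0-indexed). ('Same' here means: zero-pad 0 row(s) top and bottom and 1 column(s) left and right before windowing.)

-1

The receptive field on the zero-padded input at this output position is [4 -2 1]. Elementwise product with the kernel and sum: 4·-1 + 1·3.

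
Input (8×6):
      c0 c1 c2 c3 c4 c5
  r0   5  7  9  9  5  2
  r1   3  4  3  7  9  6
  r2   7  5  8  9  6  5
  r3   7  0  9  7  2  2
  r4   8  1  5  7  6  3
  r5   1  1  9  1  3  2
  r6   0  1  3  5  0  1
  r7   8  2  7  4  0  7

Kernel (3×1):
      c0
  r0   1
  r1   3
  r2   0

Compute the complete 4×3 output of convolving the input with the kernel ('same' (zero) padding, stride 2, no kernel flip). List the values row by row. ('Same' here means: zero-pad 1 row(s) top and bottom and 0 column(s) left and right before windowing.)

15 27 15
24 27 27
31 24 20
1 18 3

Output[0,0]: The receptive field on the zero-padded input at this output position is [0 / 5 / 3]. Elementwise product with the kernel and sum: 0·1 + 5·3.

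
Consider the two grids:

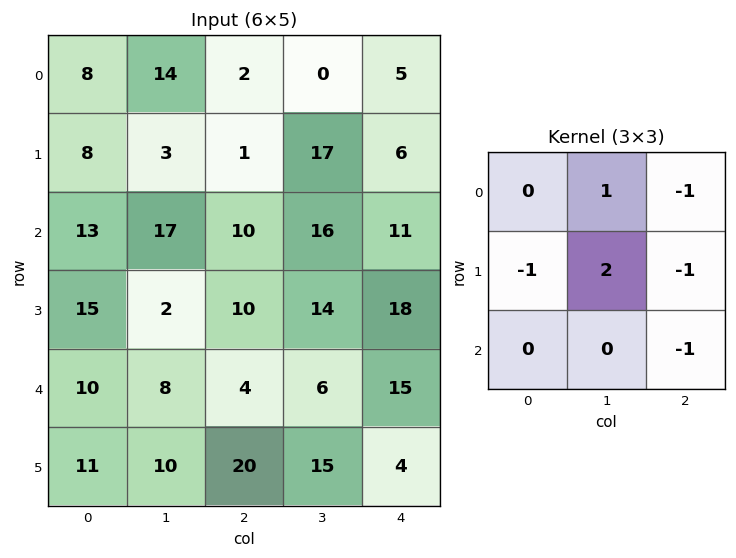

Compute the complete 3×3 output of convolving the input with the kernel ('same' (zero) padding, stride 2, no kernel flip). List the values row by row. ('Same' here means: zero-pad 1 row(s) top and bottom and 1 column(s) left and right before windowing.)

Output[0,0]: The receptive field on the zero-padded input at this output position is [0 0 0 / 0 8 14 / 0 8 3]. Elementwise product with the kernel and sum: 0·1 + 0·-1 + 0·-1 + 8·2 + 14·-1 + 3·-1.

-1 -27 10
12 -43 12
15 -25 42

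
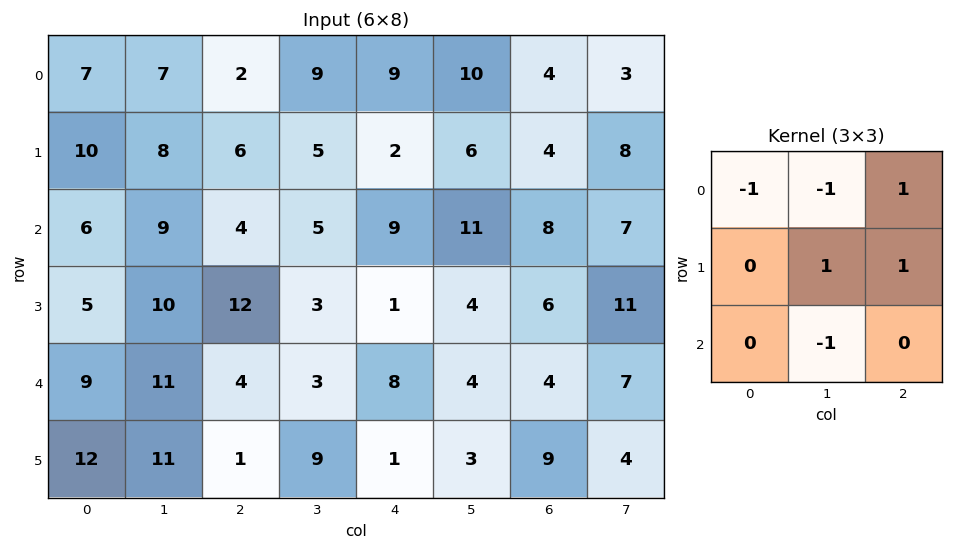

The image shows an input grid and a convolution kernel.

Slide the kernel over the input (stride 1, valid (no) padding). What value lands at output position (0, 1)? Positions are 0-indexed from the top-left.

7

The receptive field on the input at this output position is [7 2 9 / 8 6 5 / 9 4 5]. Elementwise product with the kernel and sum: 7·-1 + 2·-1 + 9·1 + 6·1 + 5·1 + 4·-1.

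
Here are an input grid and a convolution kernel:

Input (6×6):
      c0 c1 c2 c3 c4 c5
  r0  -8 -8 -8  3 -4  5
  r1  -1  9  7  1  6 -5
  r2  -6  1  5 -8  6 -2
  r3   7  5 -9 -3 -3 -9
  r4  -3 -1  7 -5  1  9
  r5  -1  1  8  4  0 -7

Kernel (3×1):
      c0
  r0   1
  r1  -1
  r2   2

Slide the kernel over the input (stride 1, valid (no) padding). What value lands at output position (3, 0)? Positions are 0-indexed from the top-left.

8

The receptive field on the input at this output position is [7 / -3 / -1]. Elementwise product with the kernel and sum: 7·1 + -3·-1 + -1·2.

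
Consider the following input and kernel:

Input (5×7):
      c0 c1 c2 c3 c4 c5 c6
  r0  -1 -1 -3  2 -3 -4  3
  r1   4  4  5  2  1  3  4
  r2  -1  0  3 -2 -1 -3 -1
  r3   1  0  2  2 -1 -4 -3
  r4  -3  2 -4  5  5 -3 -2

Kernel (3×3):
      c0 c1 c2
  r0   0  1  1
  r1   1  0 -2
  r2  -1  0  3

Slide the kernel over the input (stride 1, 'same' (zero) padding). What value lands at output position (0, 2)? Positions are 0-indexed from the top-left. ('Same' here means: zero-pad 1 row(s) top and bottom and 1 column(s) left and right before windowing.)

-3

The receptive field on the zero-padded input at this output position is [0 0 0 / -1 -3 2 / 4 5 2]. Elementwise product with the kernel and sum: 0·1 + 0·1 + -1·1 + 2·-2 + 4·-1 + 2·3.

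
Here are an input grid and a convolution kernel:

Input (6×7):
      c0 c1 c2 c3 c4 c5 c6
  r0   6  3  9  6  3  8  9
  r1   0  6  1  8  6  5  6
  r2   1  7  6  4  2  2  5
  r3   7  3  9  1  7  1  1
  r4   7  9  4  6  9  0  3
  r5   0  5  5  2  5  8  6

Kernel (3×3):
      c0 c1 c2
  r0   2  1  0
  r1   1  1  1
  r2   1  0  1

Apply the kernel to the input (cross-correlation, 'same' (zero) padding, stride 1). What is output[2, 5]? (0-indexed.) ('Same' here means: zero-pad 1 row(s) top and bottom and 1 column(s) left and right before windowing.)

The receptive field on the zero-padded input at this output position is [6 5 6 / 2 2 5 / 7 1 1]. Elementwise product with the kernel and sum: 6·2 + 5·1 + 2·1 + 2·1 + 5·1 + 7·1 + 1·1.

34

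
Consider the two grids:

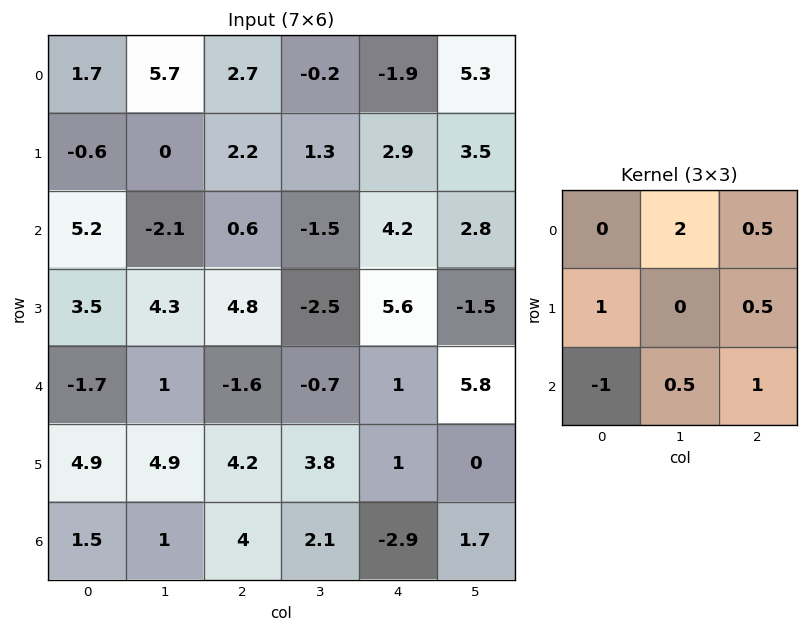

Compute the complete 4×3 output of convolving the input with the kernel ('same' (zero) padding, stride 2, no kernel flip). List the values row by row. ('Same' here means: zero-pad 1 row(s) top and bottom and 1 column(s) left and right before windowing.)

2.55 8 6.1
3.8 -2.2 11.25
17 10 9.35
12.75 12.35 4.95

Output[0,0]: The receptive field on the zero-padded input at this output position is [0 0 0 / 0 1.7 5.7 / 0 -0.6 0]. Elementwise product with the kernel and sum: 0·2 + 0·0.5 + 0·1 + 5.7·0.5 + 0·-1 + -0.6·0.5 + 0·1.
Output[0,1]: The receptive field on the zero-padded input at this output position is [0 0 0 / 5.7 2.7 -0.2 / 0 2.2 1.3]. Elementwise product with the kernel and sum: 0·2 + 0·0.5 + 5.7·1 + -0.2·0.5 + 0·-1 + 2.2·0.5 + 1.3·1.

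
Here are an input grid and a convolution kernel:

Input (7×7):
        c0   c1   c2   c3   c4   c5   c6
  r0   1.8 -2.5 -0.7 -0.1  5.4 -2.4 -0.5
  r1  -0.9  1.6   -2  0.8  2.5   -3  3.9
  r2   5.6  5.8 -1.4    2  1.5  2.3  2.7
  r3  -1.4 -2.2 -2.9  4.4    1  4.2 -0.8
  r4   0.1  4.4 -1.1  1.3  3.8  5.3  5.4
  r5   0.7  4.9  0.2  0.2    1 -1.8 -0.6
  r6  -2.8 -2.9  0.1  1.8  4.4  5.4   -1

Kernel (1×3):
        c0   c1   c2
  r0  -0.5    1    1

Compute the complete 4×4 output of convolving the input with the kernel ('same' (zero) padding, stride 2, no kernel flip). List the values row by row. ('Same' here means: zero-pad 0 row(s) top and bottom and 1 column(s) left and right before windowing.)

Output[0,0]: The receptive field on the zero-padded input at this output position is [0 1.8 -2.5]. Elementwise product with the kernel and sum: 0·-0.5 + 1.8·1 + -2.5·1.

-0.7 0.45 3.05 0.7
11.4 -2.3 2.8 1.55
4.5 -2 8.45 2.75
-5.7 3.35 8.9 -3.7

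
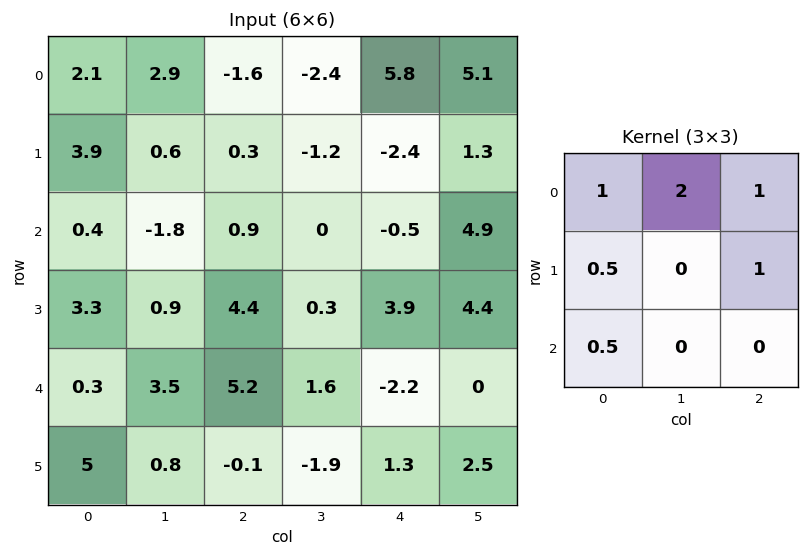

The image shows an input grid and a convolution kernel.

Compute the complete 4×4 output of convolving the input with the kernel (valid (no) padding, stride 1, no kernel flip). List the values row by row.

Output[0,0]: The receptive field on the input at this output position is [2.1 2.9 -1.6 / 3.9 0.6 0.3 / 0.4 -1.8 0.9]. Elementwise product with the kernel and sum: 2.1·1 + 2.9·2 + -1.6·1 + 3.9·0.5 + 0.3·1 + 0.4·0.5.
Output[0,1]: The receptive field on the input at this output position is [2.9 -1.6 -2.4 / 0.6 0.3 -1.2 / -1.8 0.9 0]. Elementwise product with the kernel and sum: 2.9·1 + -1.6·2 + -2.4·1 + 0.6·0.5 + -1.2·1 + -1.8·0.5.

8.75 -4.5 -2.4 15
8.15 -0.45 -2.35 0.35
3.9 2.5 9.1 9.25
17.35 13.75 9.25 12.35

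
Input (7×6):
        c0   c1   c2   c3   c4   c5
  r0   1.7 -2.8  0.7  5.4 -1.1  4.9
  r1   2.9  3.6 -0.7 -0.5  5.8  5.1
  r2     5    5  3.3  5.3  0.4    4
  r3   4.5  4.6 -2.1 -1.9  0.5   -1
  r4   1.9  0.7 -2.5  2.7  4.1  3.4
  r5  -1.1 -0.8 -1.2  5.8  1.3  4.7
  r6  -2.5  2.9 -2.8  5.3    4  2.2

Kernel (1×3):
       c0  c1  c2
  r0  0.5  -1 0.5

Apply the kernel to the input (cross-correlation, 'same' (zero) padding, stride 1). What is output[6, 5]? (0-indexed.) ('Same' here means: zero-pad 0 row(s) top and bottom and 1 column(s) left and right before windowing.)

The receptive field on the zero-padded input at this output position is [4 2.2 0]. Elementwise product with the kernel and sum: 4·0.5 + 2.2·-1 + 0·0.5.

-0.2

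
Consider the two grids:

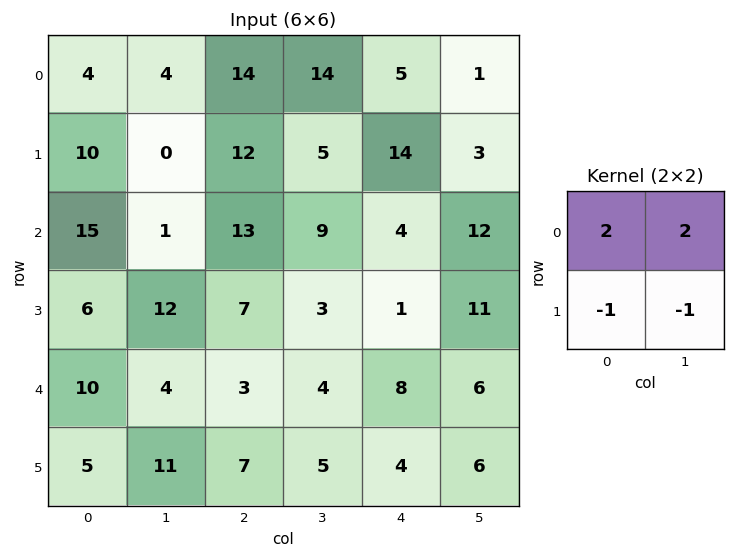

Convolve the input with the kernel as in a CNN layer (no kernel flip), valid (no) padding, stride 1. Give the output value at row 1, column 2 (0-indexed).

12

The receptive field on the input at this output position is [12 5 / 13 9]. Elementwise product with the kernel and sum: 12·2 + 5·2 + 13·-1 + 9·-1.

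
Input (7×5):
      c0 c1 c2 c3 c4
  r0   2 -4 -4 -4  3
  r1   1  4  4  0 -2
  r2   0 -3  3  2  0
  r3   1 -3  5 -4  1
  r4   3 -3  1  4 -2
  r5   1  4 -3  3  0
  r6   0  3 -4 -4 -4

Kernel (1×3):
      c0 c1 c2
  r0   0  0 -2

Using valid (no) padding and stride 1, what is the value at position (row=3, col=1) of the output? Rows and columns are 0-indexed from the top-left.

The receptive field on the input at this output position is [-3 5 -4]. Elementwise product with the kernel and sum: -4·-2.

8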